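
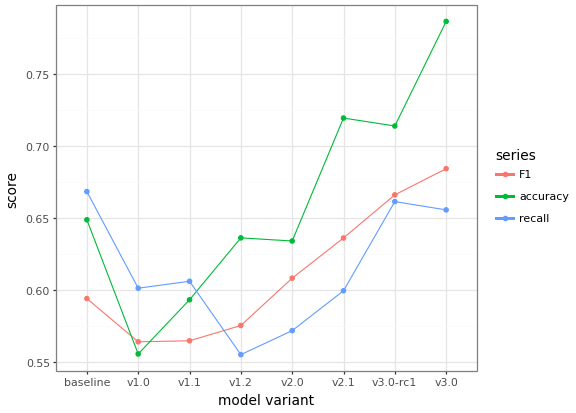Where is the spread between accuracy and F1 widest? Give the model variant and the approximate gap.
v3.0: accuracy ≈ 0.78, F1 ≈ 0.68 → gap ≈ 0.10. Next-largest (v2.1) is only ≈ 0.08.

v3.0, ≈ 0.10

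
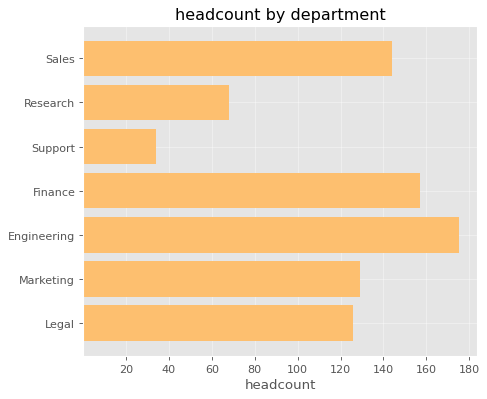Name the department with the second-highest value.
Top 3: Engineering ≈ 180, Finance ≈ 160, Sales ≈ 140.

Finance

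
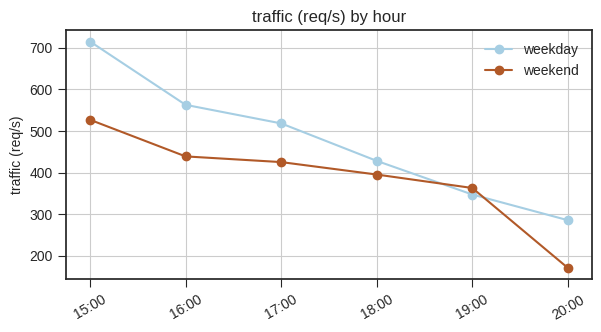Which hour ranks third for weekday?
17:00

Top 4 for weekday: 15:00 ≈ 700, 16:00 ≈ 550, 17:00 ≈ 500, 18:00 ≈ 450.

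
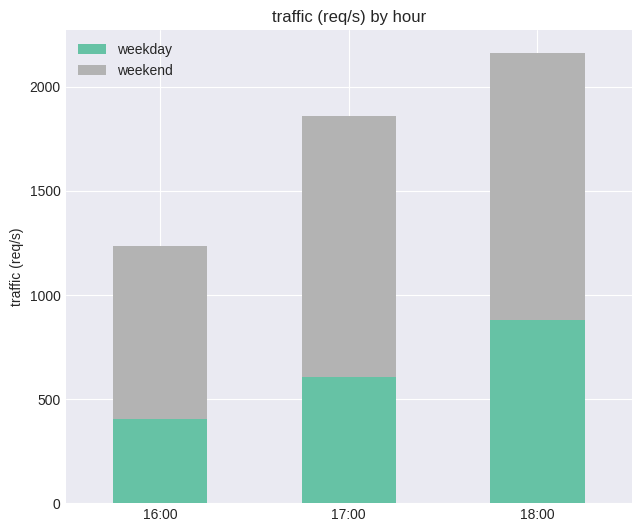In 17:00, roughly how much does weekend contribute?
≈ 1200

weekend top ≈ 1800, bottom ≈ 600; segment ≈ 1200.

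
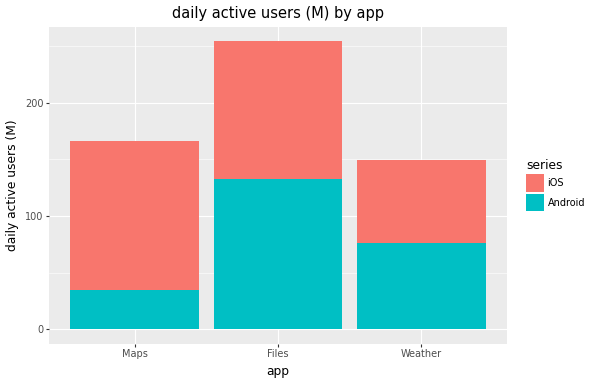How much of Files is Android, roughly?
≈ 125

Android top ≈ 125, bottom ≈ 0; segment ≈ 125.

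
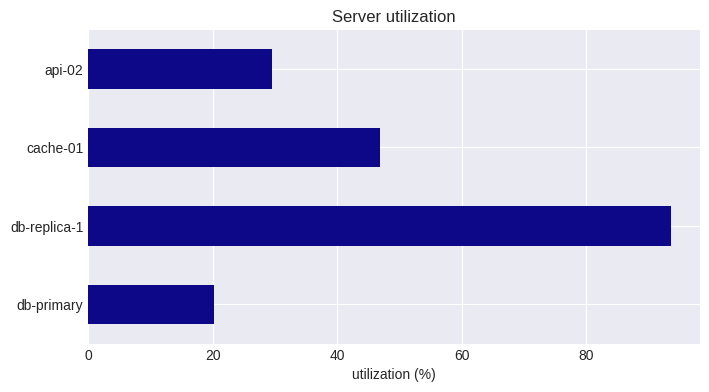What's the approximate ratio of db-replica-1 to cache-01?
db-replica-1 ≈ 90, cache-01 ≈ 50; 90/50 ≈ 1.8.

≈ 1.8×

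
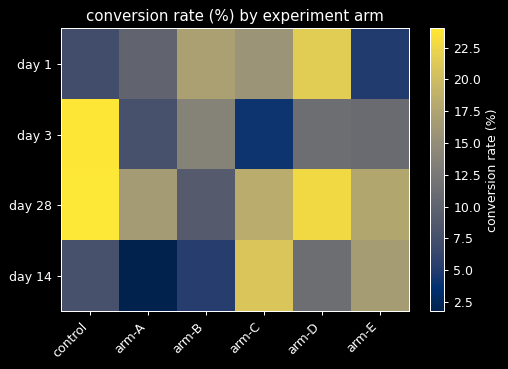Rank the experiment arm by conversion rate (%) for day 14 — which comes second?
Top 3 for day 14: arm-C ≈ 20, arm-E ≈ 16, arm-D ≈ 12.

arm-E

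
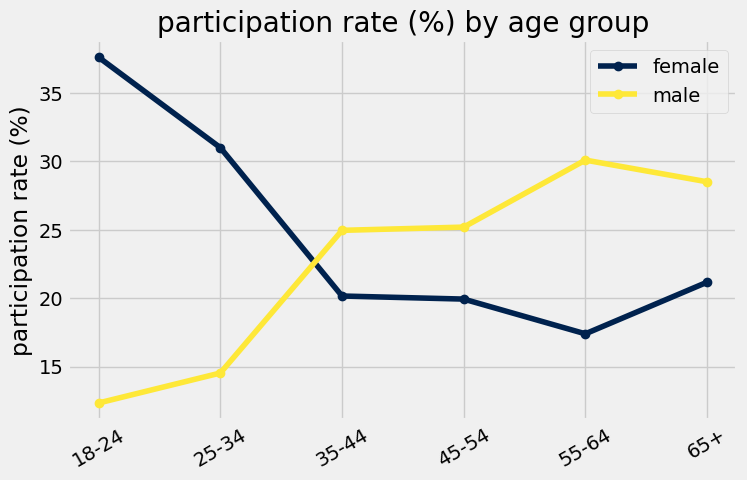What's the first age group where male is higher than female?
25-34: male ≈ 15 vs female ≈ 30 (not yet); 35-44: male ≈ 25 vs female ≈ 20 (first crossover).

35-44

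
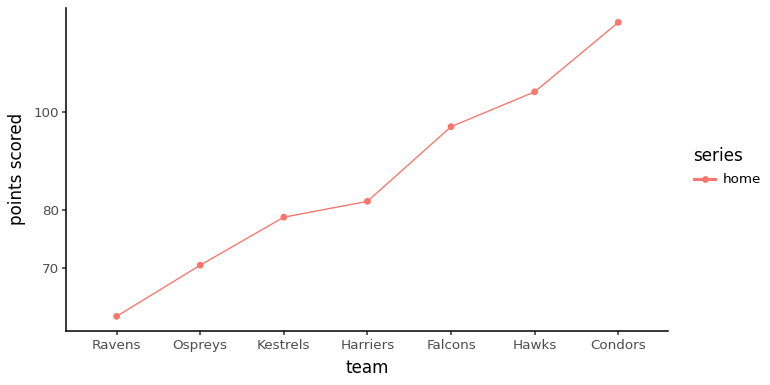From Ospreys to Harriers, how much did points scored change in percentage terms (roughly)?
≈ +14.3%

Ospreys ≈ 70, Harriers ≈ 80; (80 − 70) / 70 ≈ +14.3%.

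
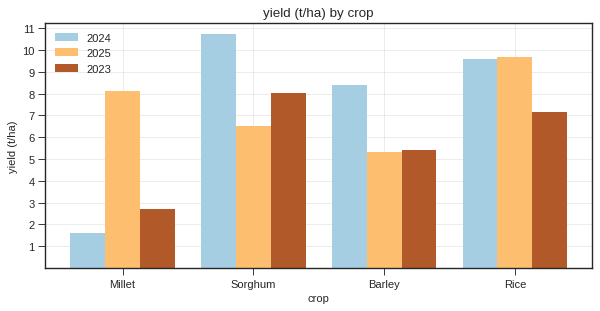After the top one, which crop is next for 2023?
Top 3 for 2023: Sorghum ≈ 8, Rice ≈ 7, Barley ≈ 5.

Rice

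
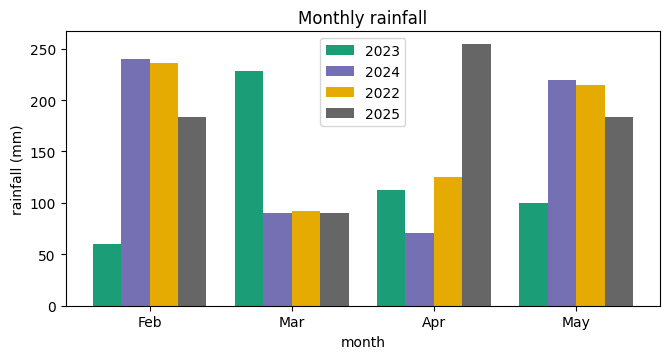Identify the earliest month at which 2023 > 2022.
Feb: 2023 ≈ 50 vs 2022 ≈ 225 (not yet); Mar: 2023 ≈ 225 vs 2022 ≈ 100 (first crossover).

Mar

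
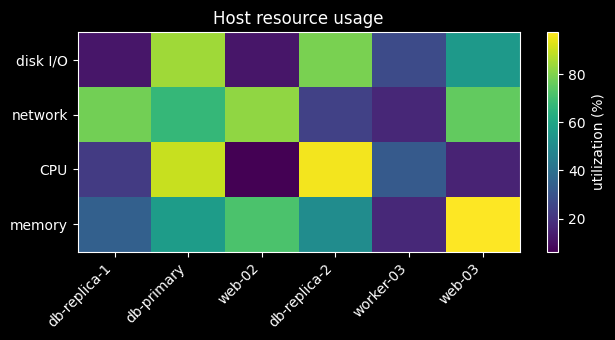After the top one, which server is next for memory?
web-02

Top 3 for memory: web-03 ≈ 100, web-02 ≈ 70, db-primary ≈ 60.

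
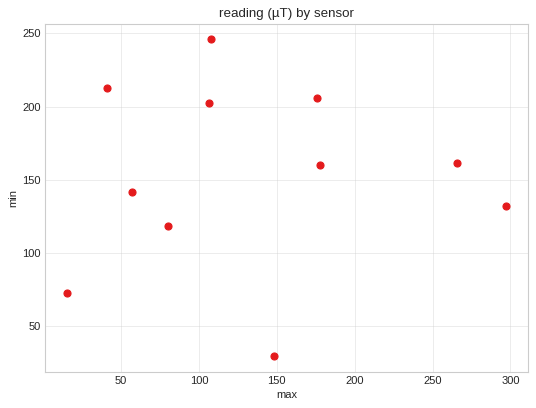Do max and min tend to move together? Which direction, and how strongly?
Points are roughly uncorrelated; weak (|r| ≈ 0.0).

no clear correlation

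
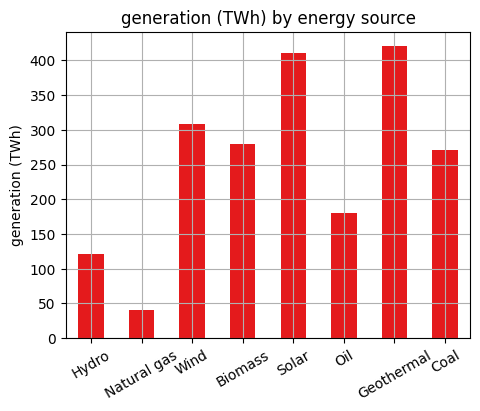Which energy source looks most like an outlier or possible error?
Natural gas ≈ 50; the rest sit between ≈ 100 and ≈ 400.

Natural gas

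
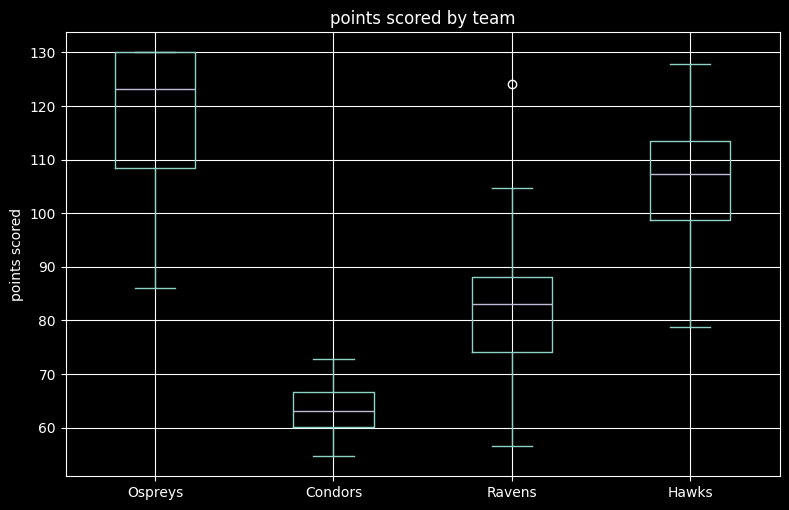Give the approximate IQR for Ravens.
Q3 ≈ 90, Q1 ≈ 75; IQR ≈ 15.

≈ 15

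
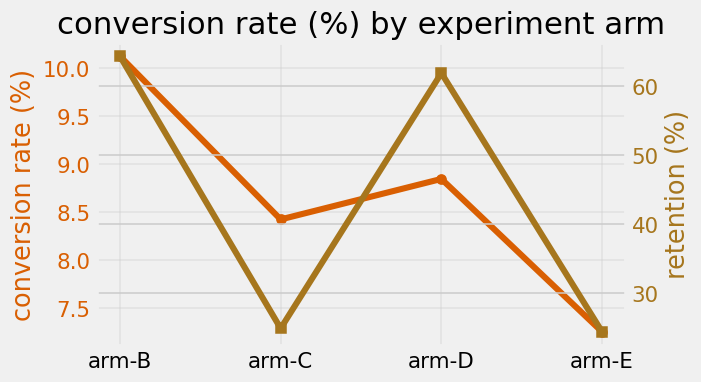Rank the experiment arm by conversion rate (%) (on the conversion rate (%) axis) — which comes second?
arm-D

Top 3 (on the conversion rate (%) axis): arm-B ≈ 10.0, arm-D ≈ 9.0, arm-C ≈ 8.5.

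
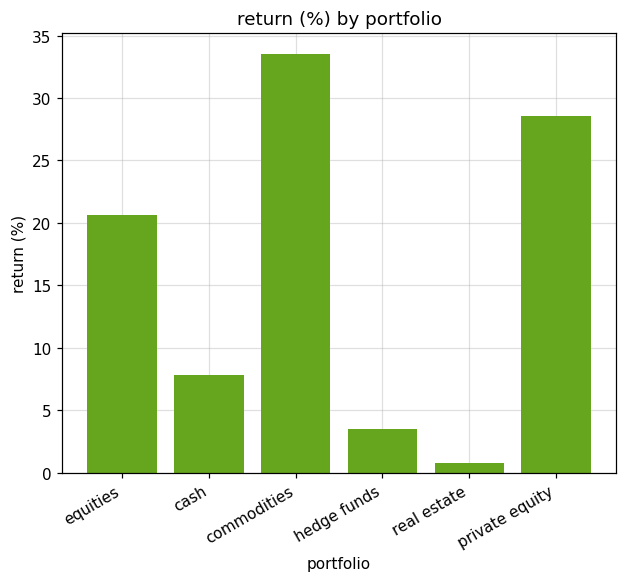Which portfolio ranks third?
equities

Top 4: commodities ≈ 35, private equity ≈ 30, equities ≈ 20, cash ≈ 10.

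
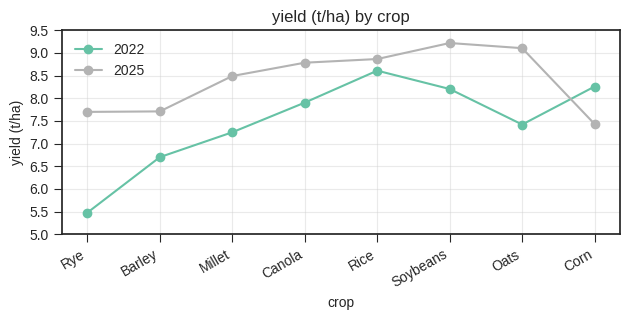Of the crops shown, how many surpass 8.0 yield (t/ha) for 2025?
5

Above 8.0: Millet, Canola, Rice, Soybeans, Oats.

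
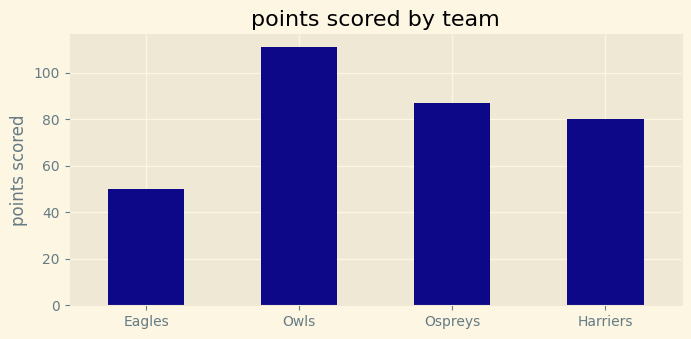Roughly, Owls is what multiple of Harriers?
Owls ≈ 110, Harriers ≈ 80; 110/80 ≈ 1.38.

≈ 1.38×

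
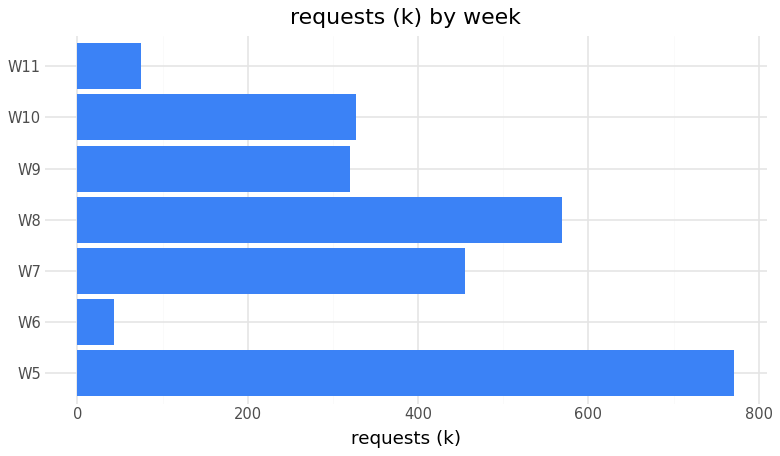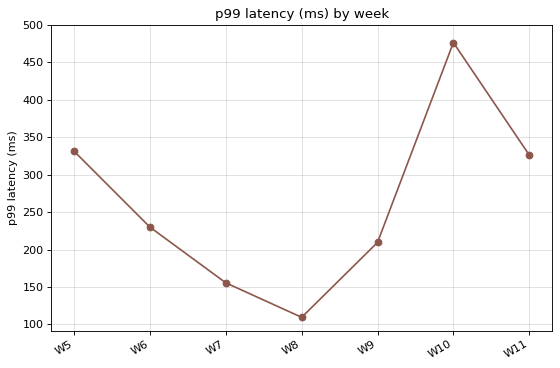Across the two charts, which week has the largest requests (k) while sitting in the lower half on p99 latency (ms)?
W8

Chart 2 median p99 latency (ms) ≈ 250; below-median weeks: W7, W8, W9. Among those, W8 has the highest requests (k) (≈ 600).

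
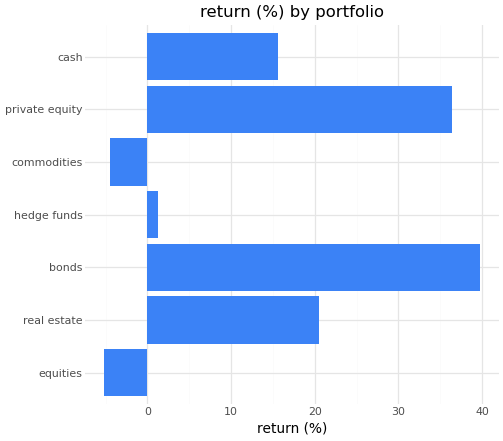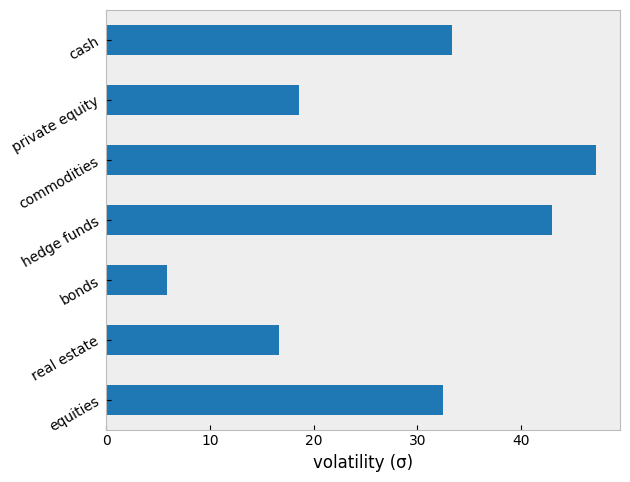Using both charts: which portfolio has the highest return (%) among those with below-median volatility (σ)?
bonds

Chart 2 median volatility (σ) ≈ 30; below-median portfolios: real estate, bonds, private equity. Among those, bonds has the highest return (%) (≈ 40).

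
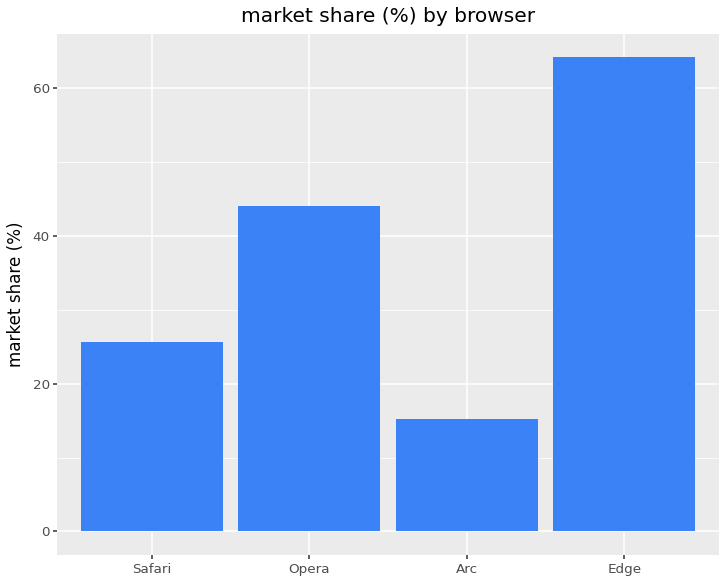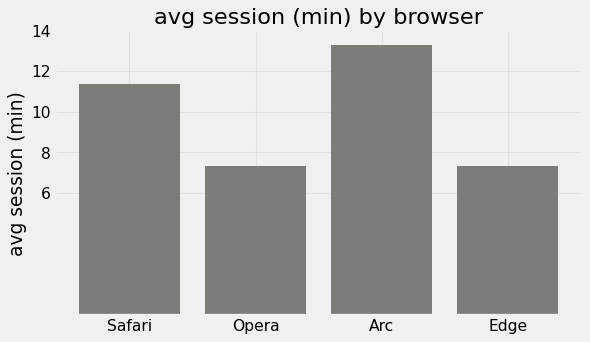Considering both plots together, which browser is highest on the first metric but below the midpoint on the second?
Chart 2 median avg session (min) ≈ 10; below-median browsers: Opera, Edge. Among those, Edge has the highest market share (%) (≈ 60).

Edge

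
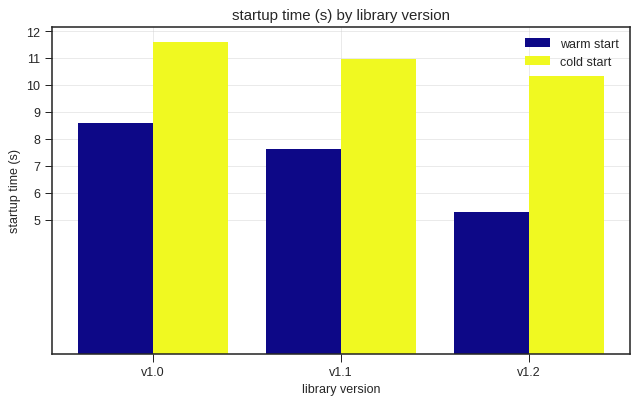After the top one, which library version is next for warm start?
Top 3 for warm start: v1.0 ≈ 9, v1.1 ≈ 8, v1.2 ≈ 5.

v1.1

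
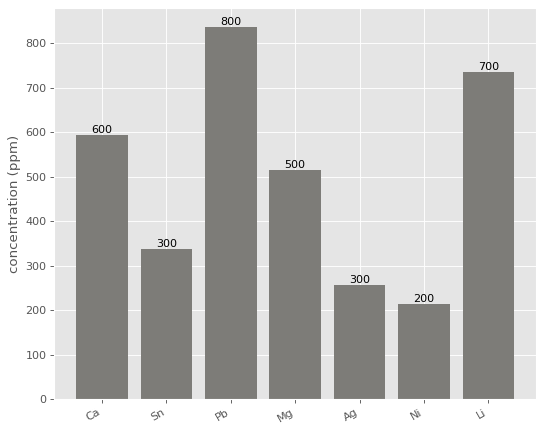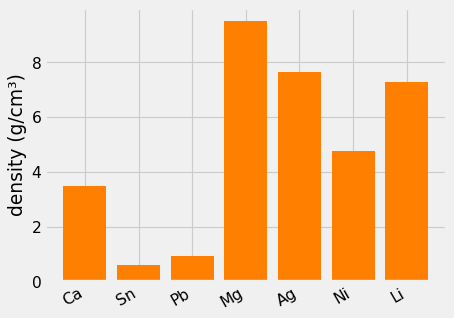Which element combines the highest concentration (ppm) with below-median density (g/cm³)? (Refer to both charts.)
Pb

Chart 2 median density (g/cm³) ≈ 5; below-median elements: Ca, Sn, Pb. Among those, Pb has the highest concentration (ppm) (≈ 800).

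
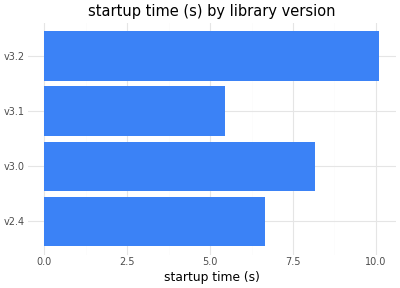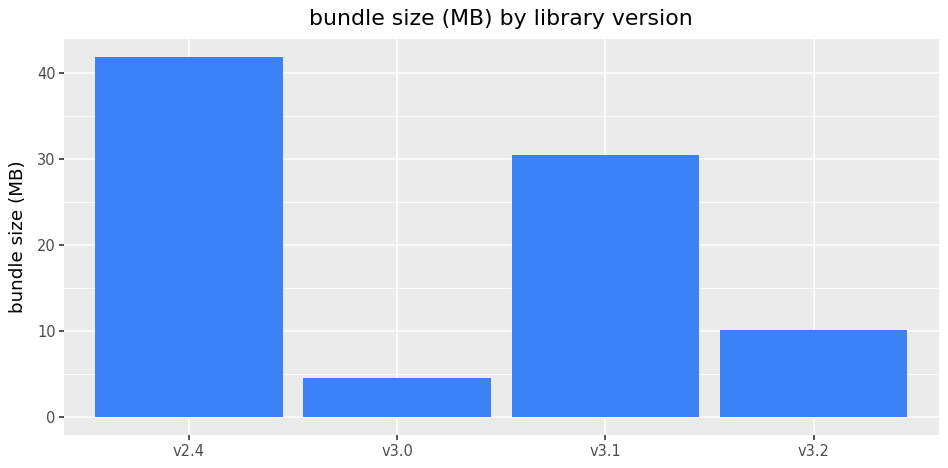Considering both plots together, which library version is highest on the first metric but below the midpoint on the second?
v3.2

Chart 2 median bundle size (MB) ≈ 20; below-median library versions: v3.0, v3.2. Among those, v3.2 has the highest startup time (s) (≈ 10).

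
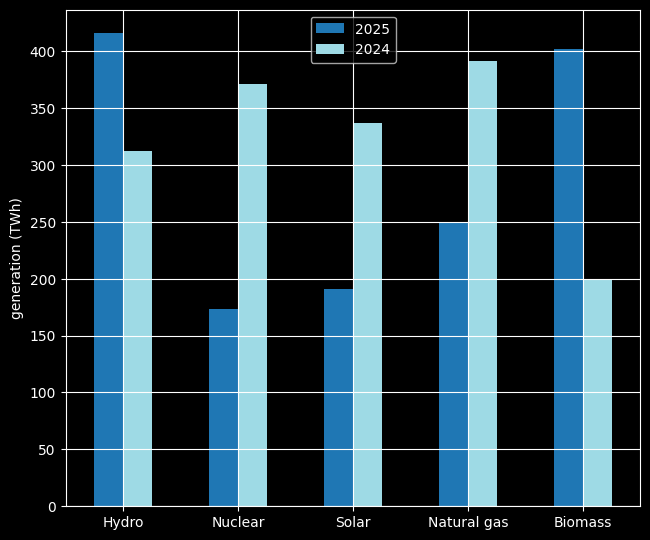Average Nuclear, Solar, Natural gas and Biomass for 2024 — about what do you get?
(350 + 350 + 400 + 200) / 4 ≈ 325.

≈ 325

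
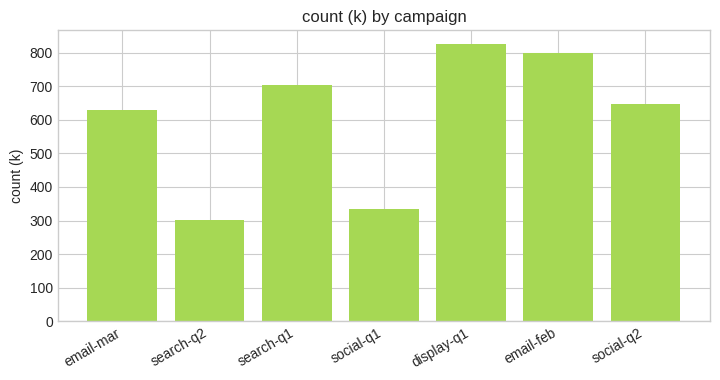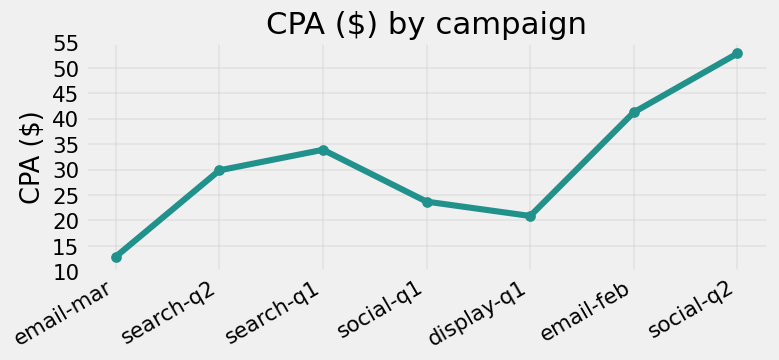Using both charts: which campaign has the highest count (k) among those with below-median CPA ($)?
display-q1

Chart 2 median CPA ($) ≈ 30; below-median campaigns: email-mar, social-q1, display-q1. Among those, display-q1 has the highest count (k) (≈ 800).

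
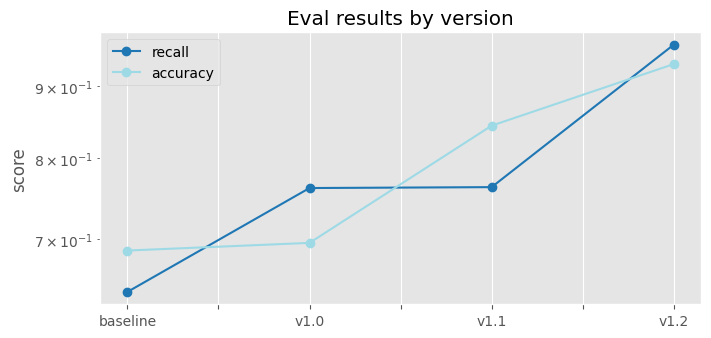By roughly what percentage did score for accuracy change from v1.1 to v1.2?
≈ +11.8%

v1.1 ≈ 0.85, v1.2 ≈ 0.95; (0.95 − 0.85) / 0.85 ≈ +11.8%.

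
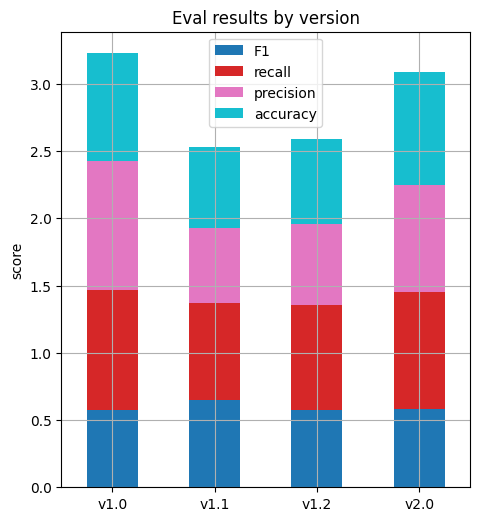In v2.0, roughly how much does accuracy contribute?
≈ 1.0

accuracy top ≈ 3.0, bottom ≈ 2.0; segment ≈ 1.0.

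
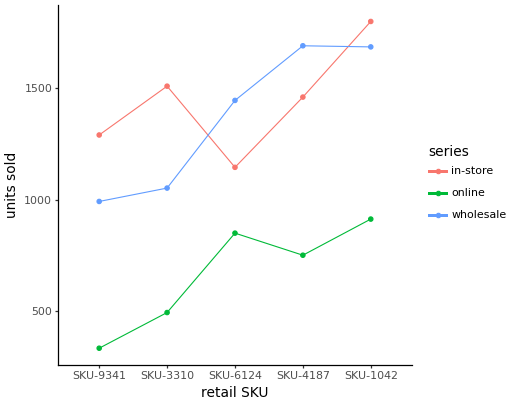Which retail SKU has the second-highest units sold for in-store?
Top 3 for in-store: SKU-1042 ≈ 1800, SKU-3310 ≈ 1600, SKU-4187 ≈ 1400.

SKU-3310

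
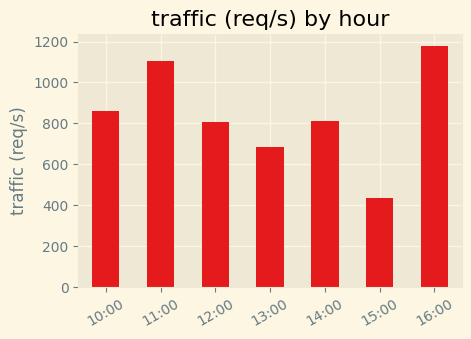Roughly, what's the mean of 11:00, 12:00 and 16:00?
≈ 1033

(1100 + 800 + 1200) / 3 ≈ 1033.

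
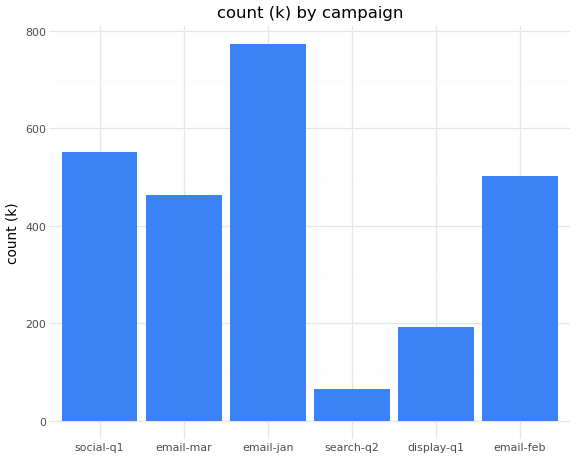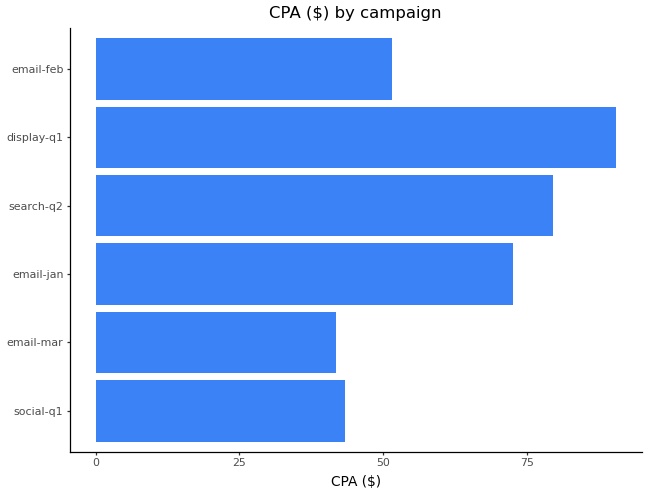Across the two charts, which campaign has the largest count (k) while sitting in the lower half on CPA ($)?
social-q1

Chart 2 median CPA ($) ≈ 60; below-median campaigns: social-q1, email-mar, email-feb. Among those, social-q1 has the highest count (k) (≈ 600).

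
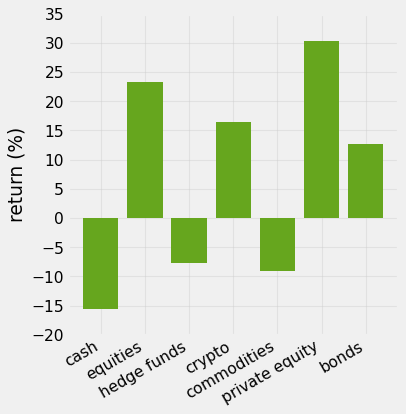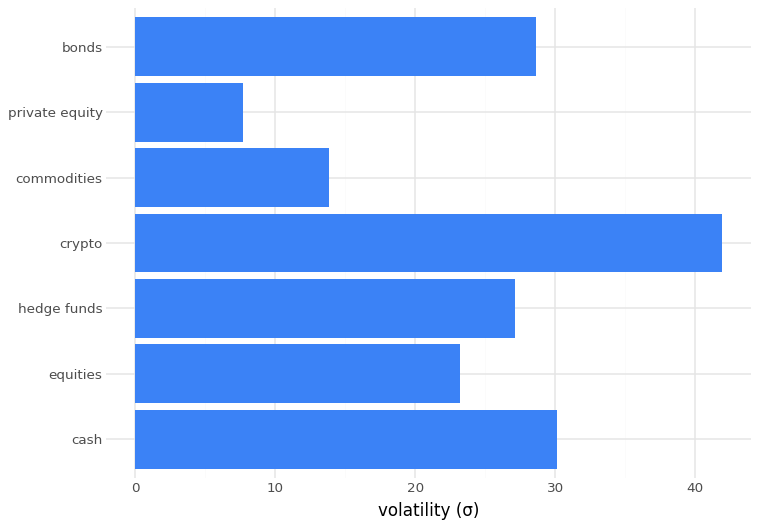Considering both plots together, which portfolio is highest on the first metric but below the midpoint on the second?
private equity

Chart 2 median volatility (σ) ≈ 25; below-median portfolios: equities, commodities, private equity. Among those, private equity has the highest return (%) (≈ 30).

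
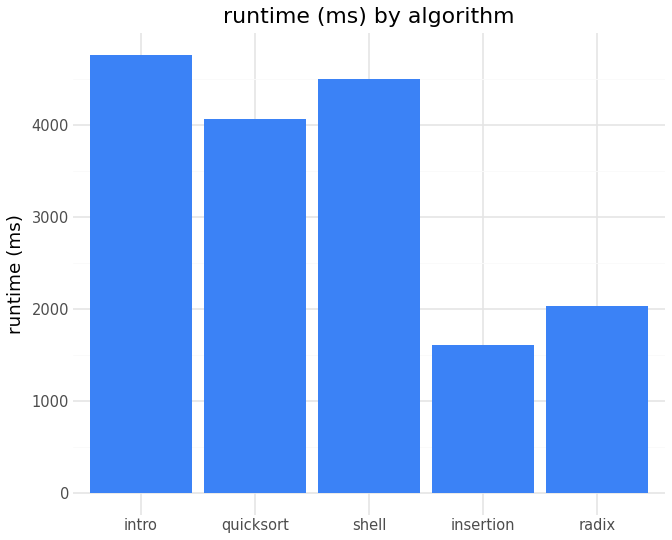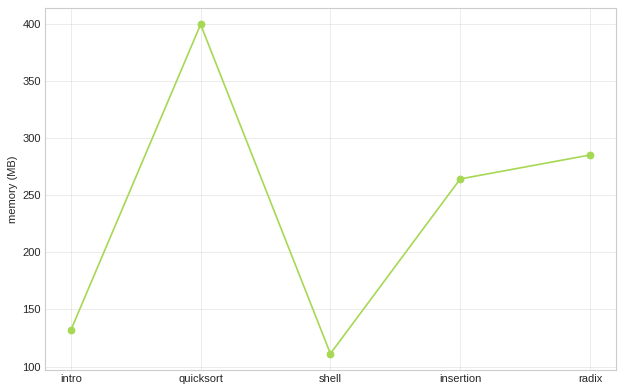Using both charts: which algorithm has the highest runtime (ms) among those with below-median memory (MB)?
Chart 2 median memory (MB) ≈ 250; below-median algorithms: intro, shell. Among those, intro has the highest runtime (ms) (≈ 5000).

intro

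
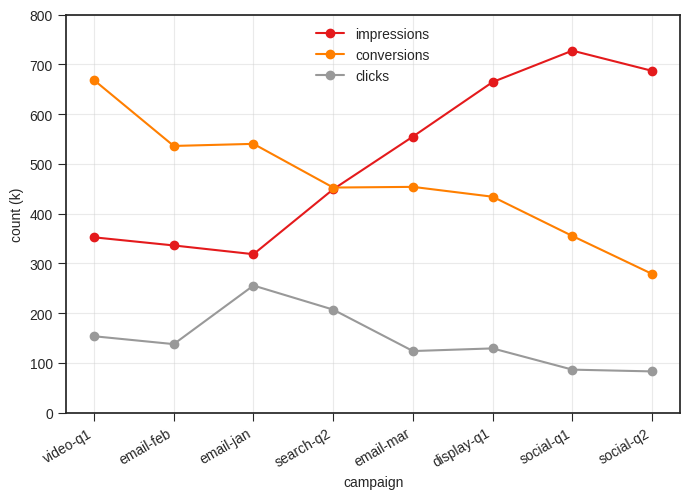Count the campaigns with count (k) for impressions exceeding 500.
Above 500: email-mar, display-q1, social-q1, social-q2.

4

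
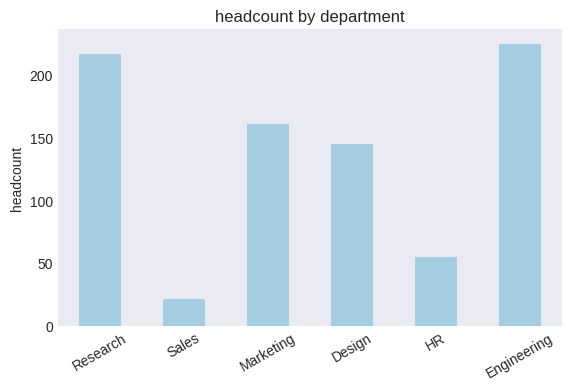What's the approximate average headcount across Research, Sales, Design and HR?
(220 + 20 + 140 + 60) / 4 ≈ 110.

≈ 110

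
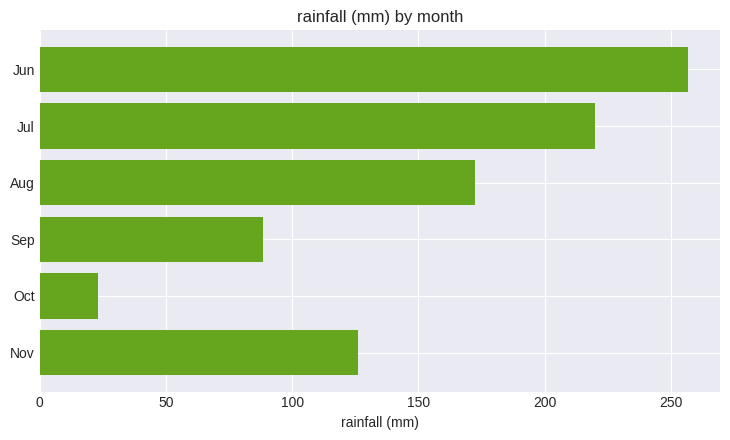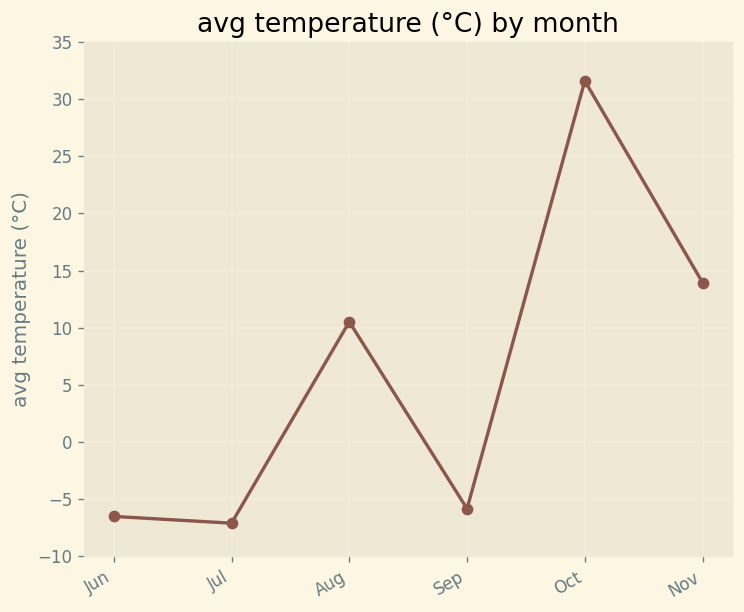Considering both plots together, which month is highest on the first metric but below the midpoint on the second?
Jun

Chart 2 median avg temperature (°C) ≈ 0; below-median months: Jun, Jul, Sep. Among those, Jun has the highest rainfall (mm) (≈ 250).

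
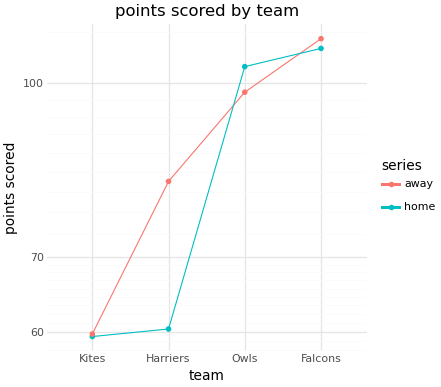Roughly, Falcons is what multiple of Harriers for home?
Falcons ≈ 105, Harriers ≈ 60; 105/60 ≈ 1.75.

≈ 1.75×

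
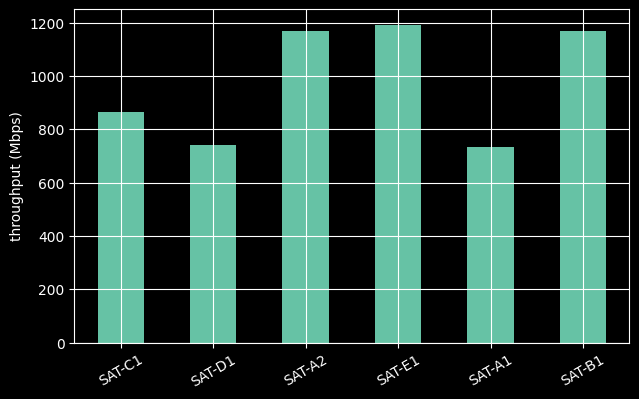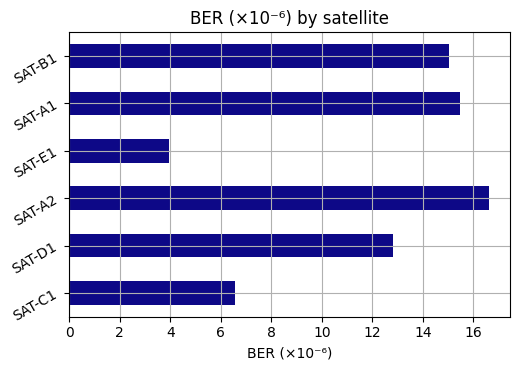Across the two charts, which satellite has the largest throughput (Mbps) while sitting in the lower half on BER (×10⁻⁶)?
SAT-E1

Chart 2 median BER (×10⁻⁶) ≈ 14; below-median satellites: SAT-C1, SAT-D1, SAT-E1. Among those, SAT-E1 has the highest throughput (Mbps) (≈ 1200).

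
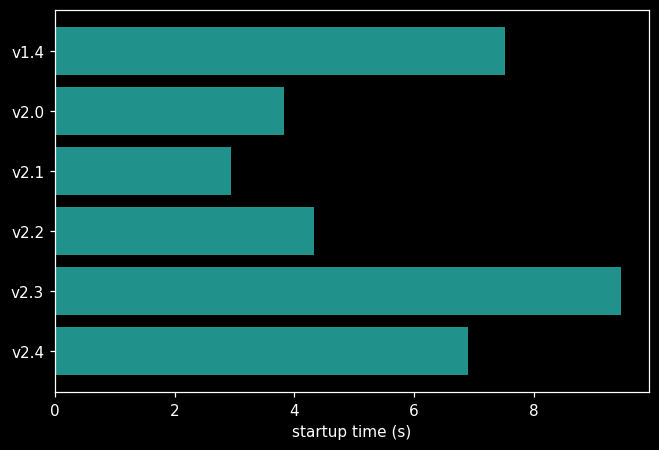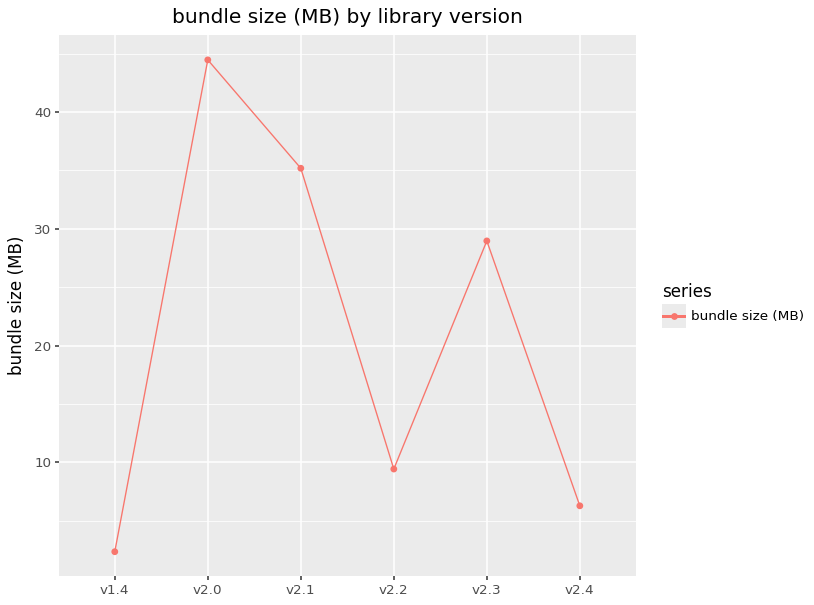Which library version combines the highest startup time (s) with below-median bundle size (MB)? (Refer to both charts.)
Chart 2 median bundle size (MB) ≈ 20; below-median library versions: v1.4, v2.2, v2.4. Among those, v1.4 has the highest startup time (s) (≈ 8).

v1.4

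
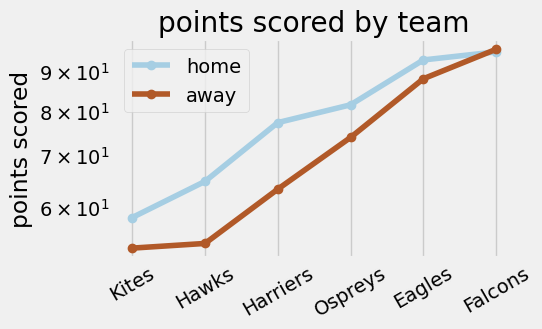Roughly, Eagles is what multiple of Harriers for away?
Eagles ≈ 90, Harriers ≈ 65; 90/65 ≈ 1.38.

≈ 1.38×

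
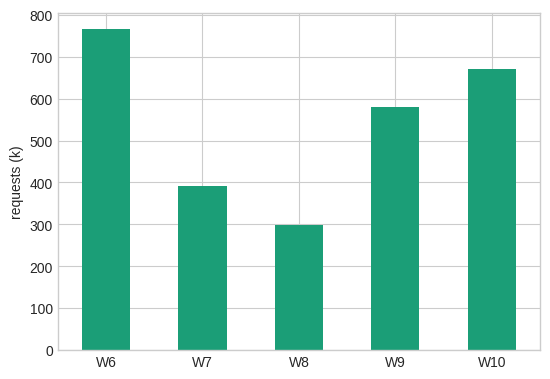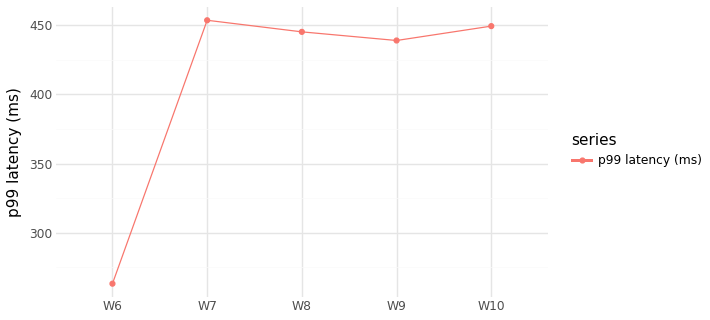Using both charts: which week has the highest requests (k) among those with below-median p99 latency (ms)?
W6

Chart 2 median p99 latency (ms) ≈ 450; below-median weeks: W6, W9. Among those, W6 has the highest requests (k) (≈ 800).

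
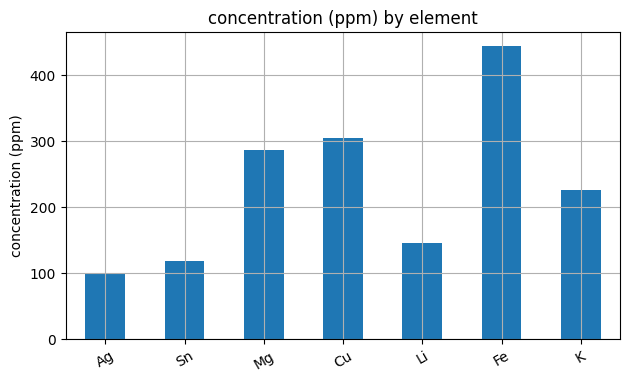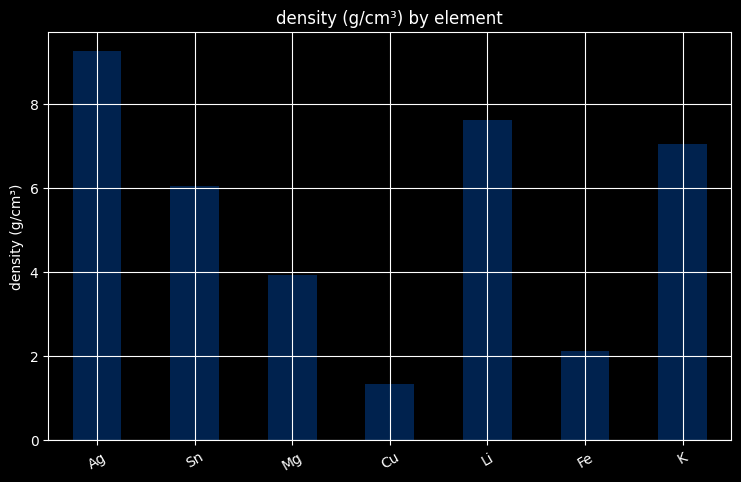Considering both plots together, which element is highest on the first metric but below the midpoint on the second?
Chart 2 median density (g/cm³) ≈ 6; below-median elements: Mg, Cu, Fe. Among those, Fe has the highest concentration (ppm) (≈ 450).

Fe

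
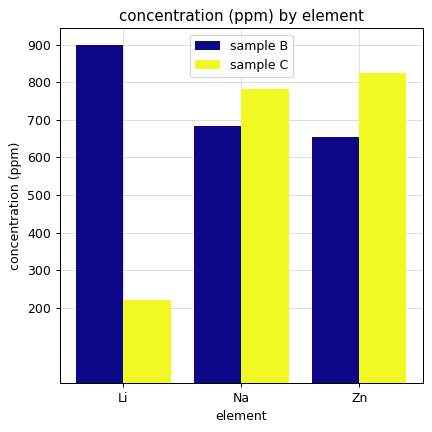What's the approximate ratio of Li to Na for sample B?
≈ 1.29×

Li ≈ 900, Na ≈ 700; 900/700 ≈ 1.29.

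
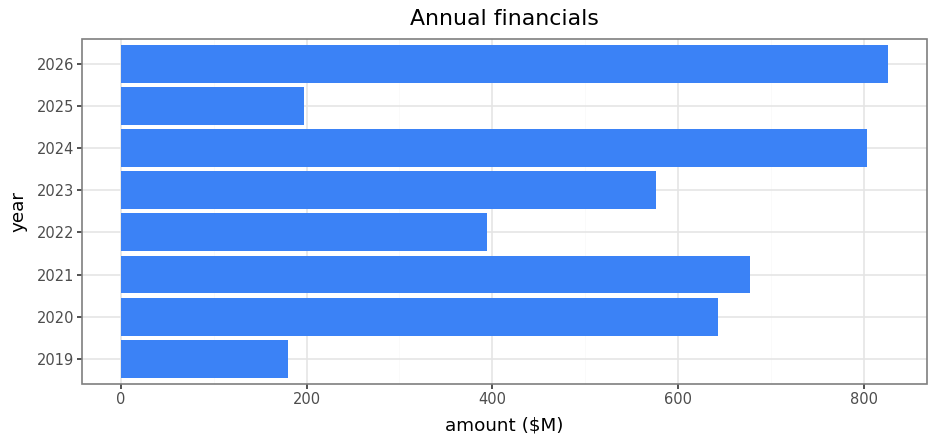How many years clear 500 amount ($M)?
Above 500: 2020, 2021, 2023, 2024, 2026.

5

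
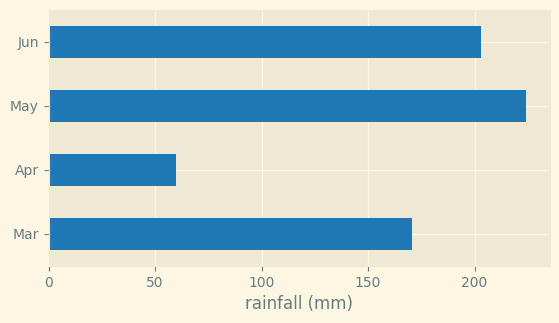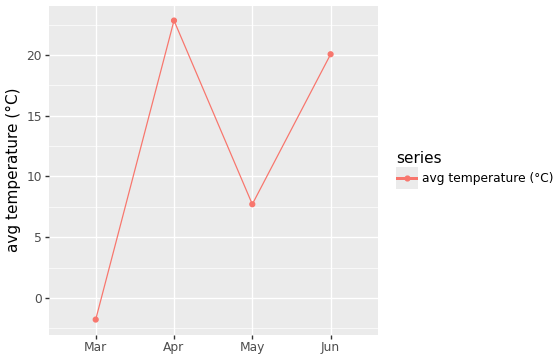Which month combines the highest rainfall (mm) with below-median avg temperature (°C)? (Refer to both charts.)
May

Chart 2 median avg temperature (°C) ≈ 15; below-median months: Mar, May. Among those, May has the highest rainfall (mm) (≈ 225).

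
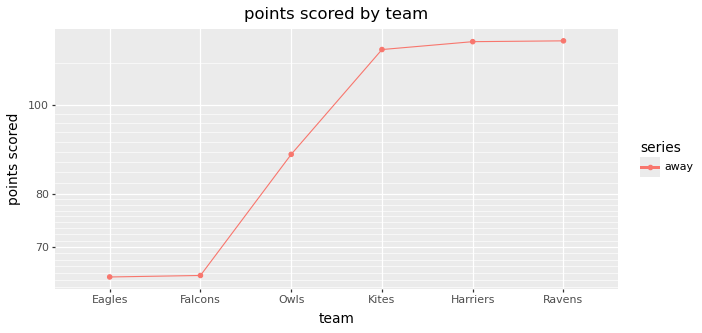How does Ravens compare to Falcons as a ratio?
≈ 1.77×

Ravens ≈ 115, Falcons ≈ 65; 115/65 ≈ 1.77.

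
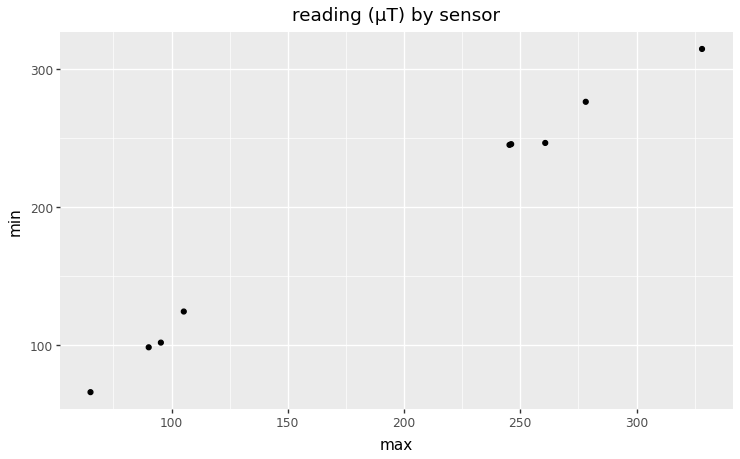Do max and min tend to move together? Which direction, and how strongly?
positive, strong

Points are positively correlated; strong (|r| ≈ 1.0).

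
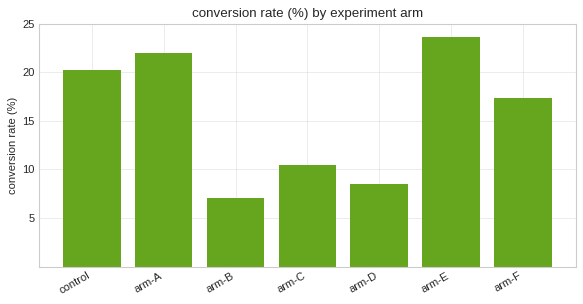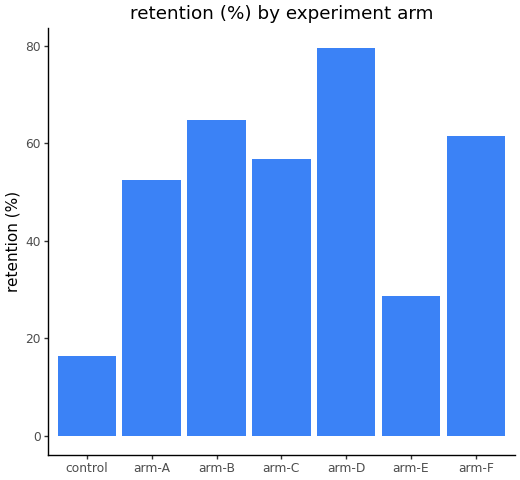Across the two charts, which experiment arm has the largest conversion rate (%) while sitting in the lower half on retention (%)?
arm-E

Chart 2 median retention (%) ≈ 60; below-median experiment arms: control, arm-A, arm-E. Among those, arm-E has the highest conversion rate (%) (≈ 25).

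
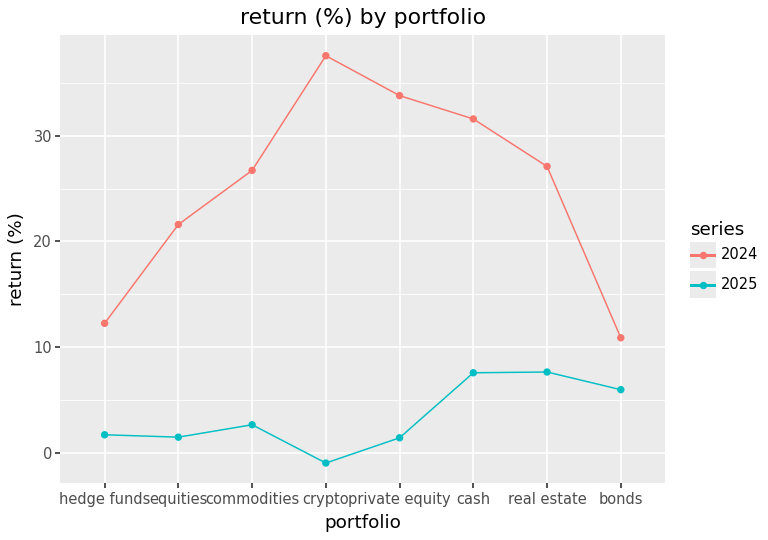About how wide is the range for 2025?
≈ 10

Max real estate ≈ 10, min crypto ≈ 0; range ≈ 10.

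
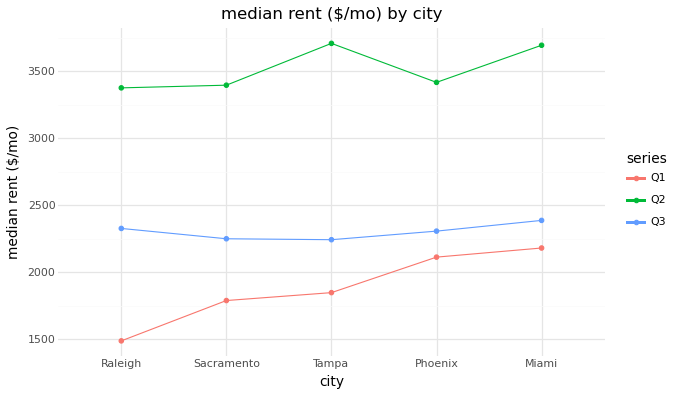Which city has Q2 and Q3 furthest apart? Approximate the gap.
Tampa: Q2 ≈ 3800, Q3 ≈ 2200 → gap ≈ 1600. Next-largest (Miami) is only ≈ 1200.

Tampa, ≈ 1600 $/mo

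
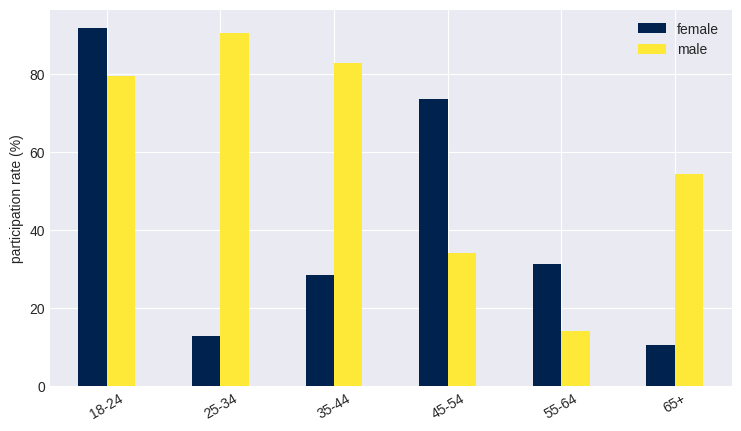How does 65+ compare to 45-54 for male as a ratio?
65+ ≈ 50, 45-54 ≈ 30; 50/30 ≈ 1.67.

≈ 1.67×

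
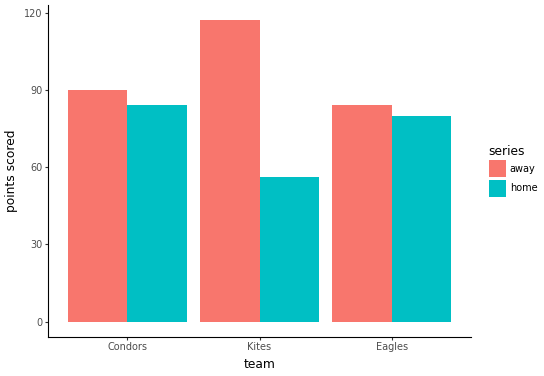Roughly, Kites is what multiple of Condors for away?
≈ 1.33×

Kites ≈ 120, Condors ≈ 90; 120/90 ≈ 1.33.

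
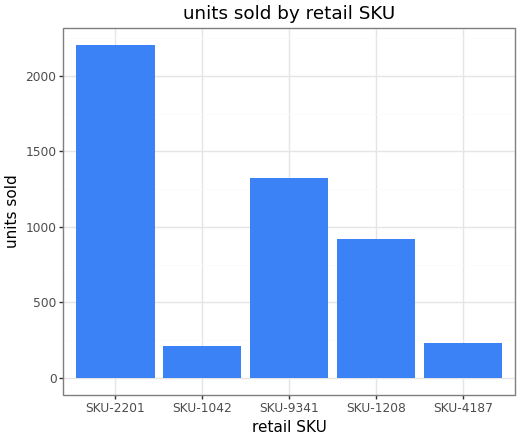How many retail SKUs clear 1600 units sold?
1

Above 1600: SKU-2201.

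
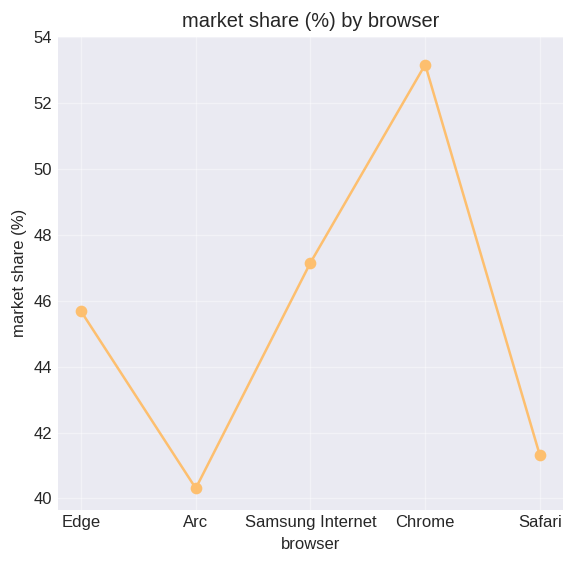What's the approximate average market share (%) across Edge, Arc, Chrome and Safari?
(46 + 40 + 54 + 42) / 4 ≈ 46.

≈ 46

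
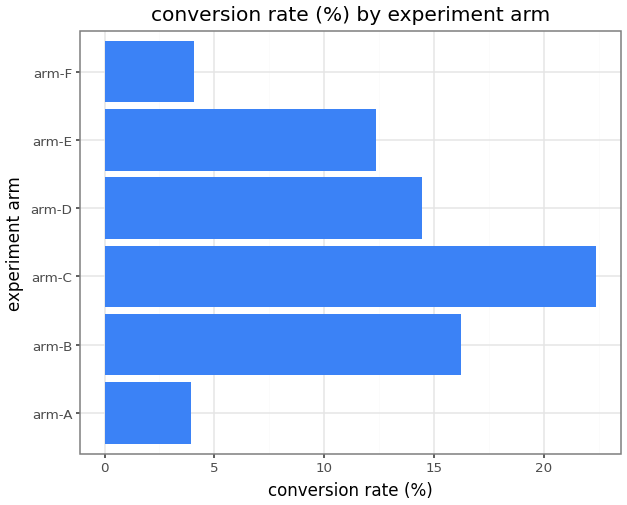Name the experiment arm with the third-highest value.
Top 4: arm-C ≈ 22, arm-B ≈ 16, arm-D ≈ 14, arm-E ≈ 12.

arm-D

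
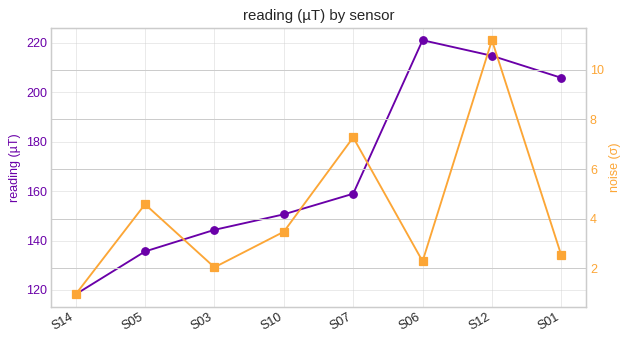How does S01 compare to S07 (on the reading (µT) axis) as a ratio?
≈ 1.31×

S01 ≈ 210, S07 ≈ 160; 210/160 ≈ 1.31.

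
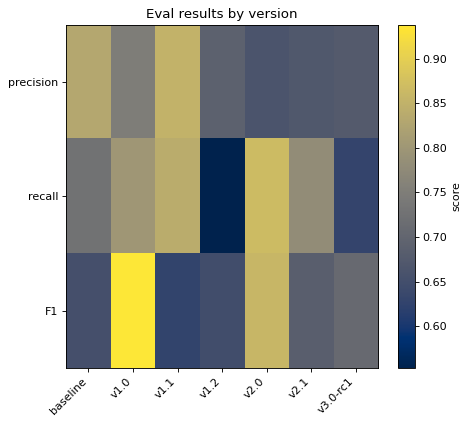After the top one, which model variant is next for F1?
Top 3 for F1: v1.0 ≈ 0.95, v2.0 ≈ 0.85, v3.0-rc1 ≈ 0.70.

v2.0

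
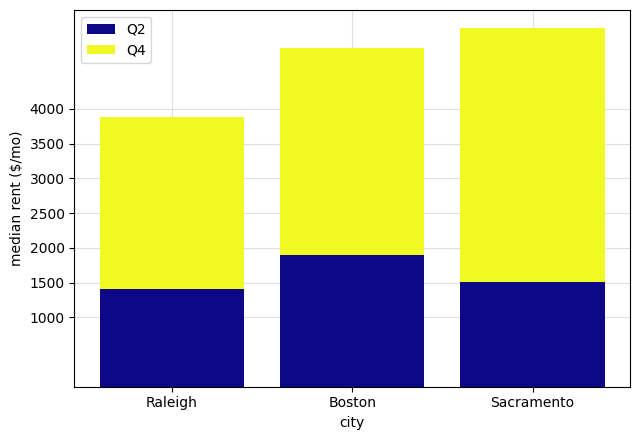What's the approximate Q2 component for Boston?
Q2 top ≈ 2000, bottom ≈ 0; segment ≈ 2000.

≈ 2000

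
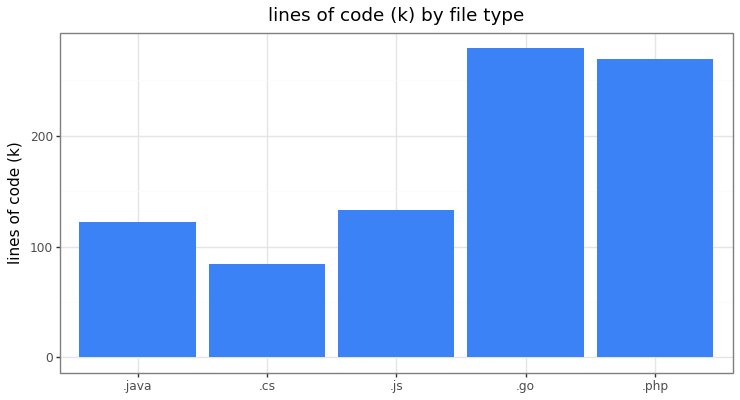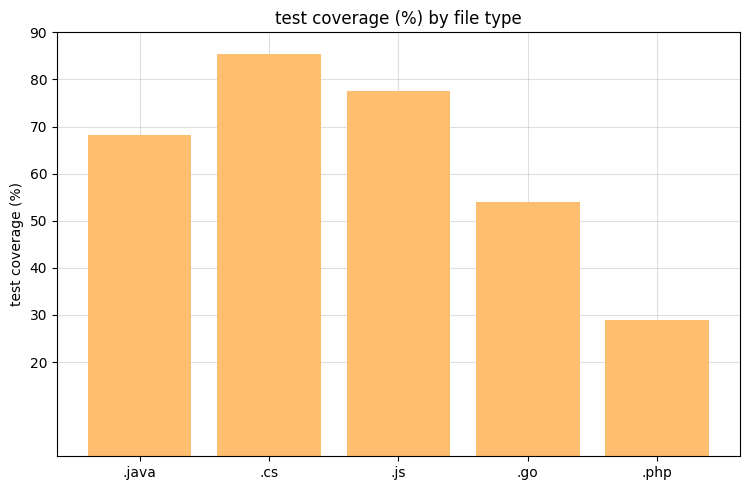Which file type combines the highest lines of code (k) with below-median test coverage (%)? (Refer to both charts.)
Chart 2 median test coverage (%) ≈ 70; below-median file types: .go, .php. Among those, .go has the highest lines of code (k) (≈ 300).

.go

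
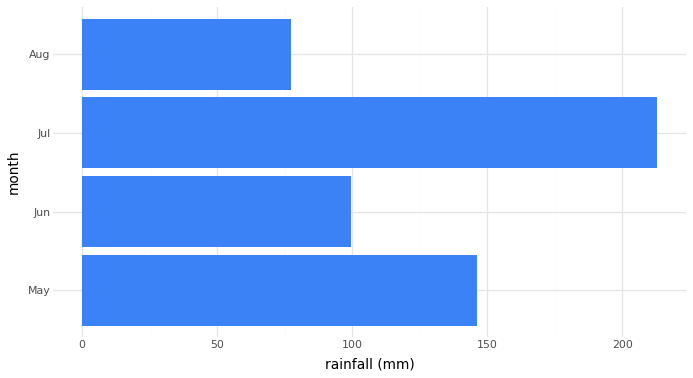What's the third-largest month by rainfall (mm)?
Top 4: Jul ≈ 220, May ≈ 140, Jun ≈ 100, Aug ≈ 80.

Jun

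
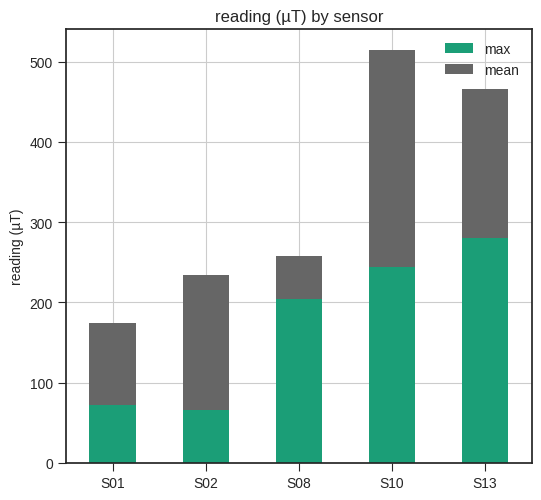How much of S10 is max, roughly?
≈ 250

max top ≈ 250, bottom ≈ 0; segment ≈ 250.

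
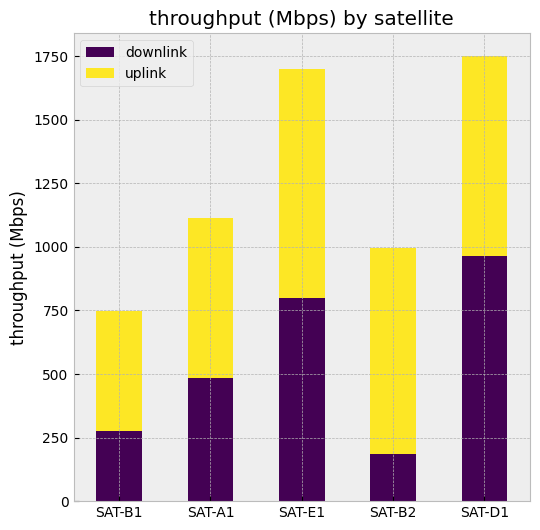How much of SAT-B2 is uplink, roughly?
≈ 800

uplink top ≈ 1000, bottom ≈ 200; segment ≈ 800.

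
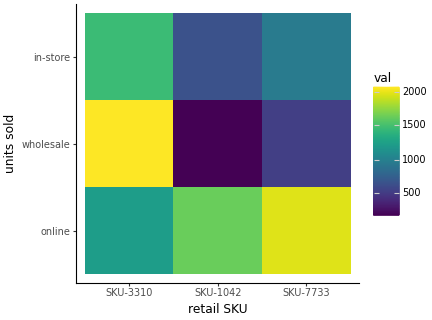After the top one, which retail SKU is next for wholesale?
SKU-7733

Top 3 for wholesale: SKU-3310 ≈ 2000, SKU-7733 ≈ 600, SKU-1042 ≈ 200.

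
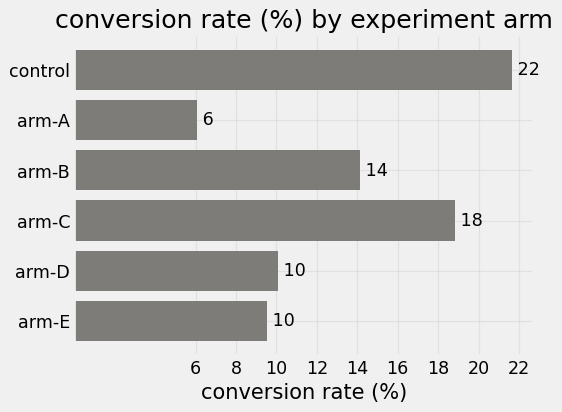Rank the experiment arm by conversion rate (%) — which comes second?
Top 3: control ≈ 22, arm-C ≈ 18, arm-B ≈ 14.

arm-C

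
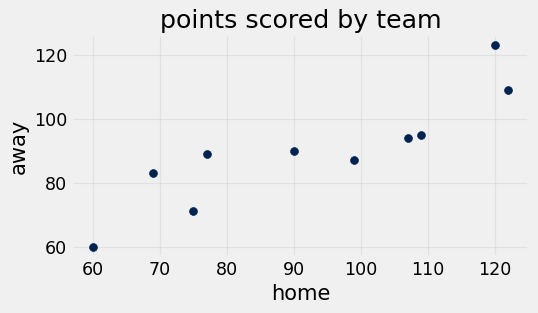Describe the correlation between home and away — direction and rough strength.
positive, strong

Points are positively correlated; strong (|r| ≈ 0.9).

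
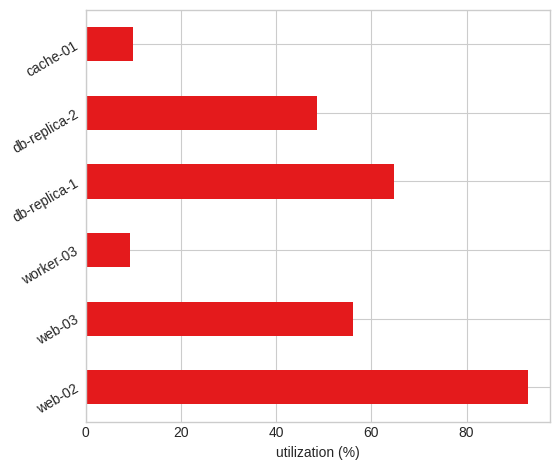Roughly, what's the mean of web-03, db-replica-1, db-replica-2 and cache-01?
≈ 45

(60 + 60 + 50 + 10) / 4 ≈ 45.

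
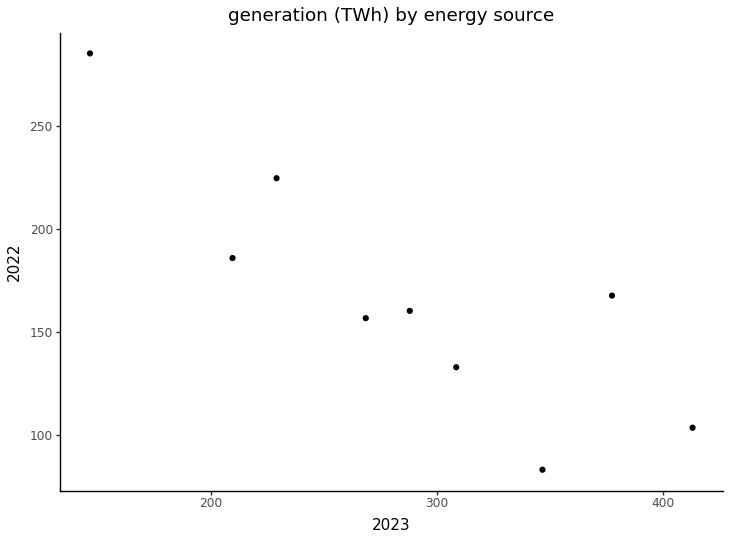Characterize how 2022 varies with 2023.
negative, strong

Points are negatively correlated; strong (|r| ≈ 0.8).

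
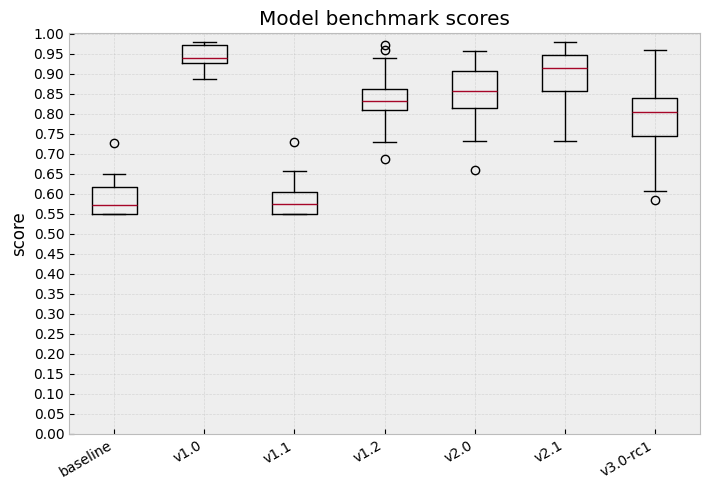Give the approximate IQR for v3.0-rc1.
≈ 0.10

Q3 ≈ 0.85, Q1 ≈ 0.75; IQR ≈ 0.10.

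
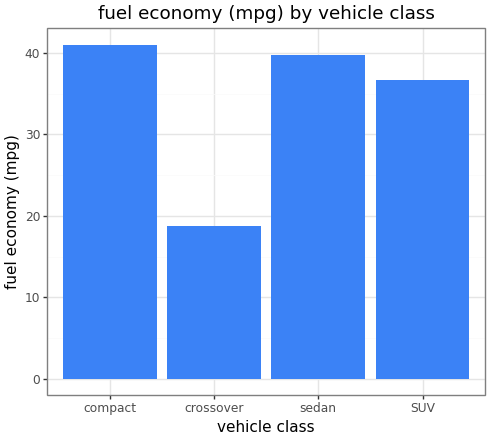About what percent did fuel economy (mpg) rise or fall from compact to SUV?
≈ -12.5%

compact ≈ 40, SUV ≈ 35; (35 − 40) / 40 ≈ -12.5%.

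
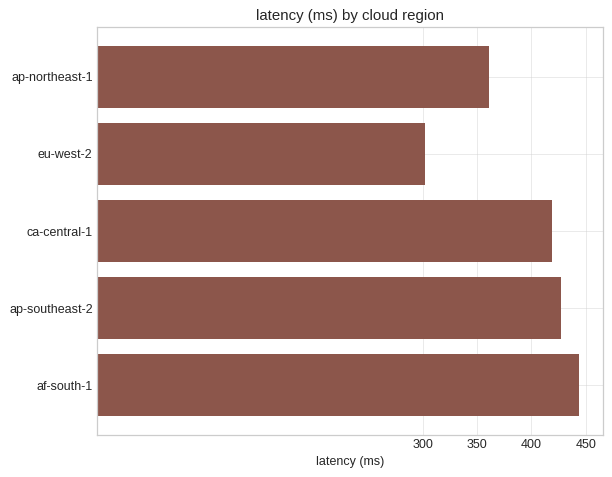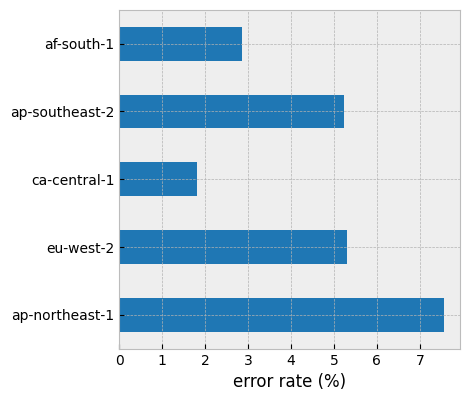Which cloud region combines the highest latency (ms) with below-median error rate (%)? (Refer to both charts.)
af-south-1

Chart 2 median error rate (%) ≈ 5; below-median cloud regions: ca-central-1, af-south-1. Among those, af-south-1 has the highest latency (ms) (≈ 450).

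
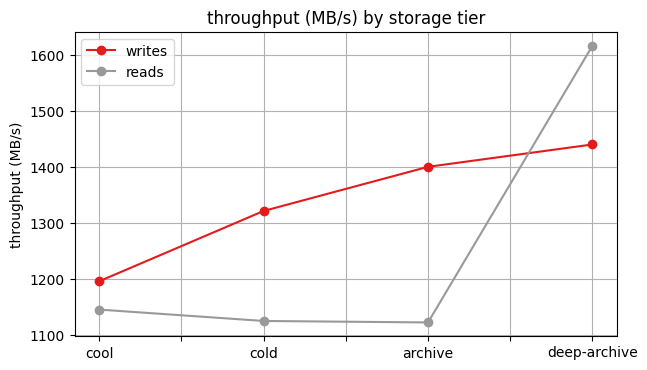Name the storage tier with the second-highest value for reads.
cool

Top 3 for reads: deep-archive ≈ 1600, cool ≈ 1150, cold ≈ 1100.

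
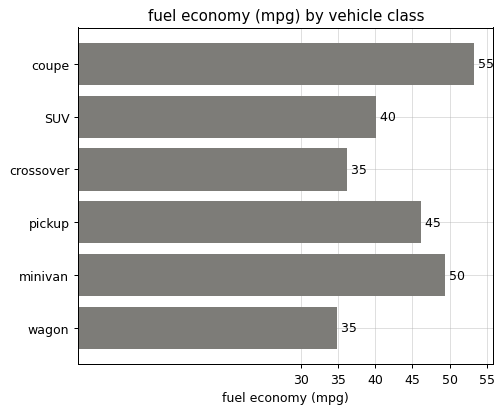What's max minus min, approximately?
≈ 20

Max coupe ≈ 55, min wagon ≈ 35; range ≈ 20.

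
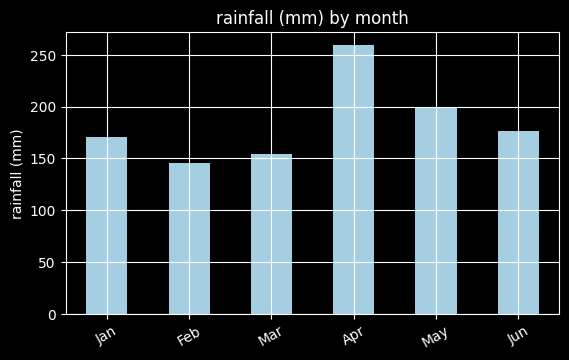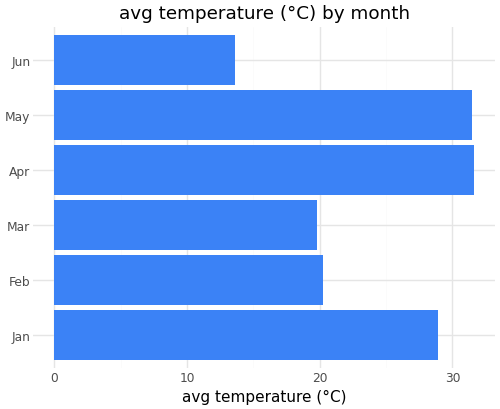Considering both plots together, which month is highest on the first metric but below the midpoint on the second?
Chart 2 median avg temperature (°C) ≈ 25; below-median months: Feb, Mar, Jun. Among those, Jun has the highest rainfall (mm) (≈ 175).

Jun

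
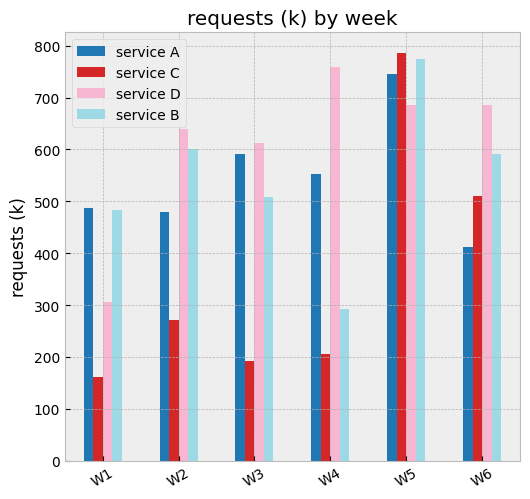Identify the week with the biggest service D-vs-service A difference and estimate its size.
W6, ≈ 300 k

W6: service D ≈ 700, service A ≈ 400 → gap ≈ 300. Next-largest (W4) is only ≈ 200.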